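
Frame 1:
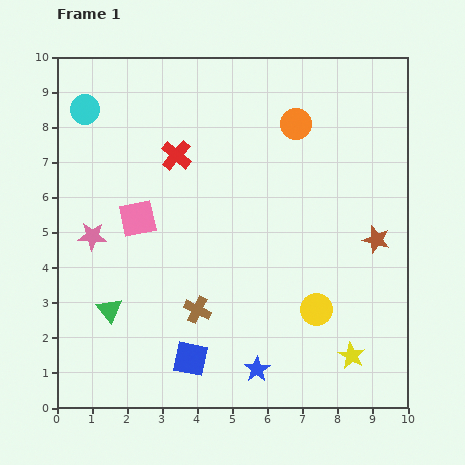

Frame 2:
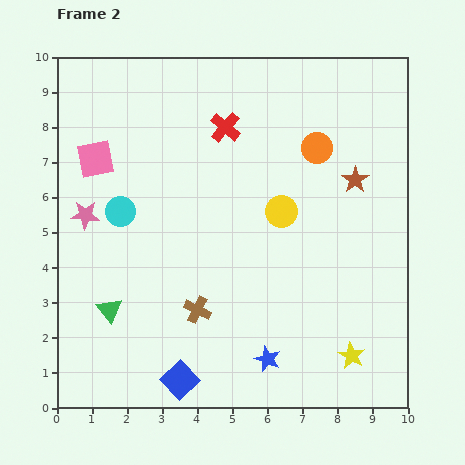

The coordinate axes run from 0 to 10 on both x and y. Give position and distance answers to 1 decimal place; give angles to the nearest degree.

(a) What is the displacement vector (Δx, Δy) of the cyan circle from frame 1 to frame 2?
(1.0, -2.9)

The cyan circle was at (0.8, 8.5) in frame 1 and (1.8, 5.6) in frame 2.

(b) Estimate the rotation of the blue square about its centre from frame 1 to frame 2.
34° clockwise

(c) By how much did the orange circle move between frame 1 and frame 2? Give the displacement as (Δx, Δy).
(0.6, -0.7)

The orange circle was at (6.8, 8.1) in frame 1 and (7.4, 7.4) in frame 2.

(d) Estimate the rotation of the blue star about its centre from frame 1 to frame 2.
16° counter-clockwise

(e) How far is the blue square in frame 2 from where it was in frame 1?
0.7

The blue square moved from (3.8, 1.4) to (3.5, 0.8), a distance of √(0.3² + 0.6²) ≈ 0.7.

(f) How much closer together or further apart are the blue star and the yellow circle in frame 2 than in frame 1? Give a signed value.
+1.8

Distance in frame 1: 2.4. Distance in frame 2: 4.2.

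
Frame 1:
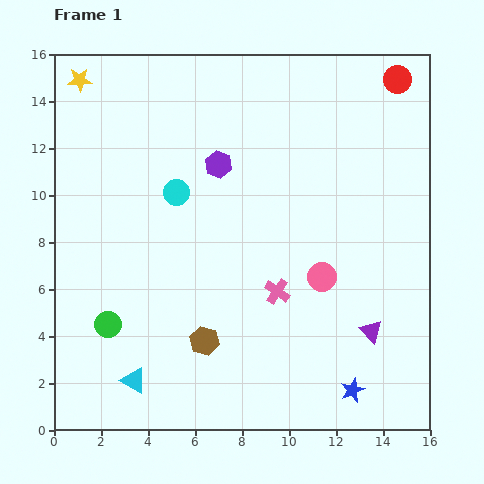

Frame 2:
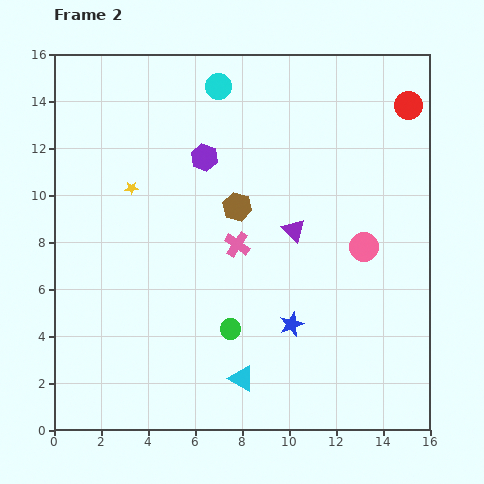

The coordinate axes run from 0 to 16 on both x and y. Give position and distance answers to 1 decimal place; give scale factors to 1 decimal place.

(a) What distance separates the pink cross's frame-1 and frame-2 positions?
2.6

The pink cross moved from (9.5, 5.9) to (7.8, 7.9), a distance of √(1.7² + 2.0²) ≈ 2.6.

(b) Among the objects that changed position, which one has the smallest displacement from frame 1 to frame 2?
the purple hexagon

(moved 0.7)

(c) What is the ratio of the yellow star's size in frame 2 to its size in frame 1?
0.6×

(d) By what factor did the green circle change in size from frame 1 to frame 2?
0.8×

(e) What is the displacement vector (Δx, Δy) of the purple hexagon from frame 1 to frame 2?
(-0.6, 0.3)

The purple hexagon was at (7.0, 11.3) in frame 1 and (6.4, 11.6) in frame 2.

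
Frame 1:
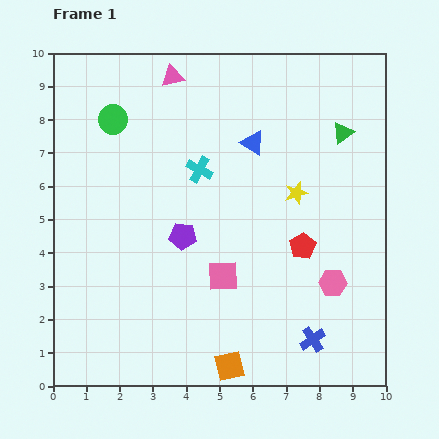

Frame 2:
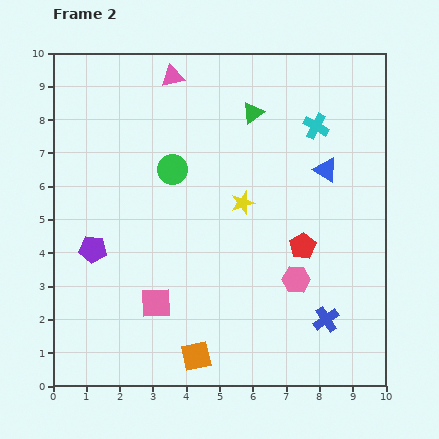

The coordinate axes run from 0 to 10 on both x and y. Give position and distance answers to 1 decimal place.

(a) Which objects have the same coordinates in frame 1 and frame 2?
the red pentagon, the pink triangle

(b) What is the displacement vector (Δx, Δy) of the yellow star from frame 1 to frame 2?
(-1.6, -0.3)

The yellow star was at (7.3, 5.8) in frame 1 and (5.7, 5.5) in frame 2.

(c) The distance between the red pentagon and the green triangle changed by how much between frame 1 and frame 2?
+0.7

Distance in frame 1: 3.6. Distance in frame 2: 4.3.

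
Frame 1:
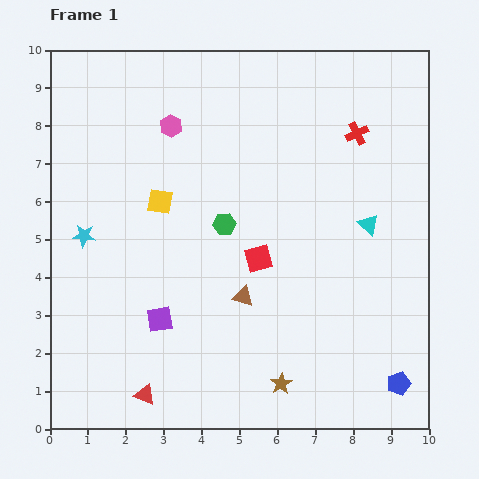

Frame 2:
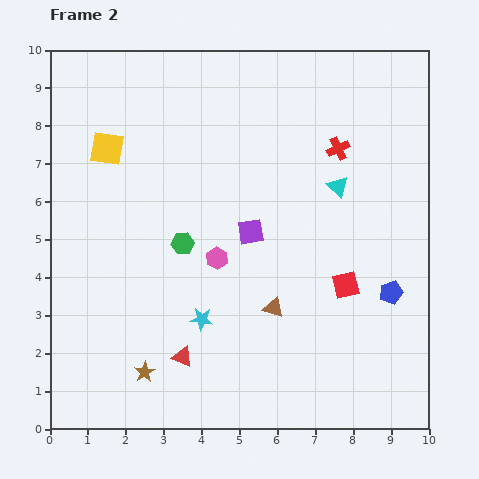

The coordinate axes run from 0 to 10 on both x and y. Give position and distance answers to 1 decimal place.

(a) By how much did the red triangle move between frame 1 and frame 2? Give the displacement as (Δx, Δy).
(1.0, 1.0)

The red triangle was at (2.5, 0.9) in frame 1 and (3.5, 1.9) in frame 2.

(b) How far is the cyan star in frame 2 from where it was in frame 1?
3.8

The cyan star moved from (0.9, 5.1) to (4.0, 2.9), a distance of √(3.1² + 2.2²) ≈ 3.8.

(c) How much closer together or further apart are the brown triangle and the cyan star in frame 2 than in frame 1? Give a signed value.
-2.6

Distance in frame 1: 4.5. Distance in frame 2: 1.9.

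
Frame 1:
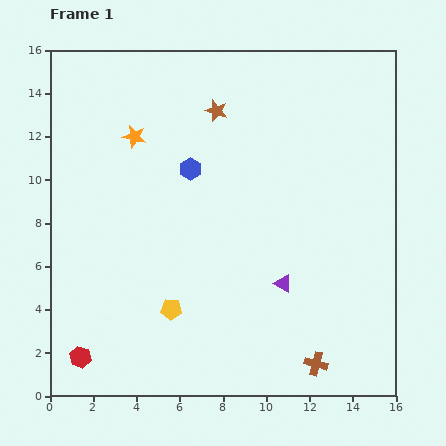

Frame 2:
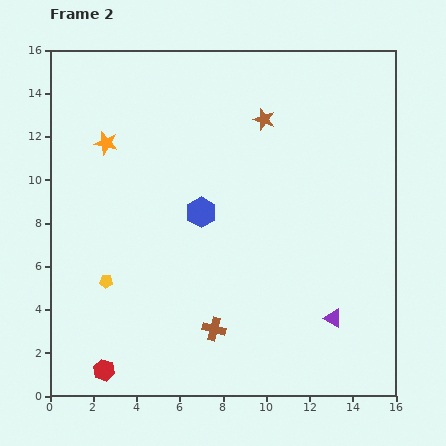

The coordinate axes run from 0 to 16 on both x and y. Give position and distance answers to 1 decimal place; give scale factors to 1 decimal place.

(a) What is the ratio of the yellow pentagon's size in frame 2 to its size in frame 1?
0.6×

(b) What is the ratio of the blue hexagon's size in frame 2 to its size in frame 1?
1.4×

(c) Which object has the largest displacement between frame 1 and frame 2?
the brown cross

(moved 5.0; next 3.3)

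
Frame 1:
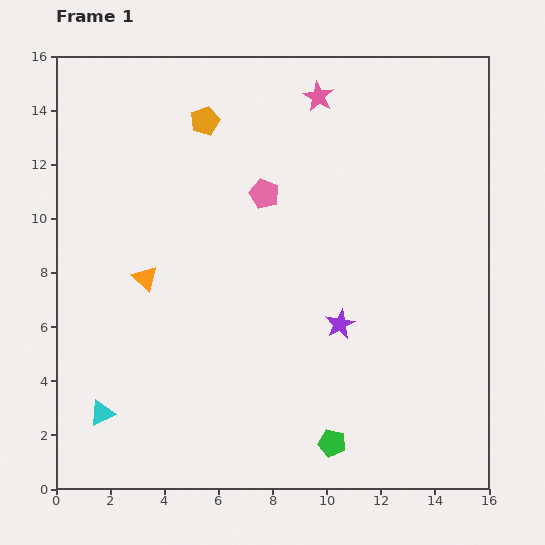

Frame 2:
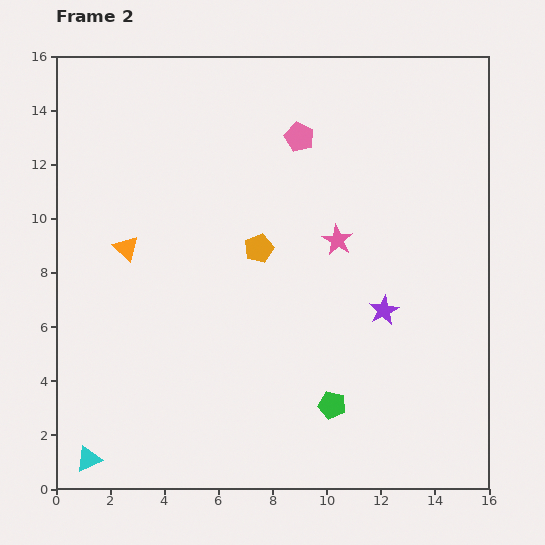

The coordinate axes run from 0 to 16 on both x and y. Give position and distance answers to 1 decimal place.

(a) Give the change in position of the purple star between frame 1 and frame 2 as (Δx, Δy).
(1.6, 0.5)

The purple star was at (10.5, 6.1) in frame 1 and (12.1, 6.6) in frame 2.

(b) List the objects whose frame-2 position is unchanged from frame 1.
none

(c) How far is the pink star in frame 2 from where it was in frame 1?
5.3

The pink star moved from (9.7, 14.5) to (10.4, 9.2), a distance of √(0.7² + 5.3²) ≈ 5.3.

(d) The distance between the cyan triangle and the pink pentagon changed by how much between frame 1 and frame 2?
+4.1

Distance in frame 1: 10.1. Distance in frame 2: 14.2.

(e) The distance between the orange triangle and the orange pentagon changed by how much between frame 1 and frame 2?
-1.3

Distance in frame 1: 6.2. Distance in frame 2: 4.9.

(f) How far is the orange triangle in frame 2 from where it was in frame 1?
1.3

The orange triangle moved from (3.3, 7.8) to (2.6, 8.9), a distance of √(0.7² + 1.1²) ≈ 1.3.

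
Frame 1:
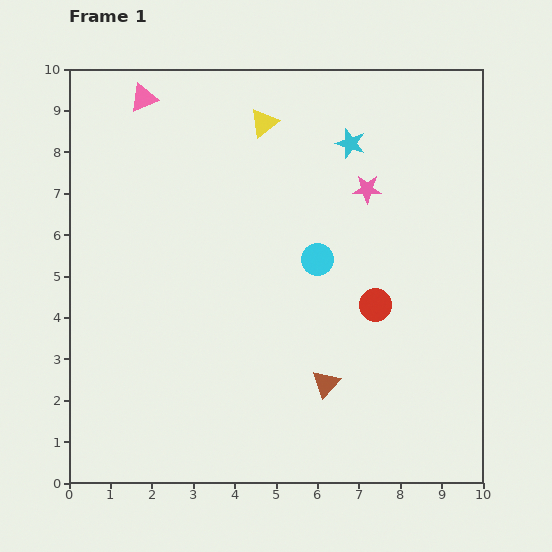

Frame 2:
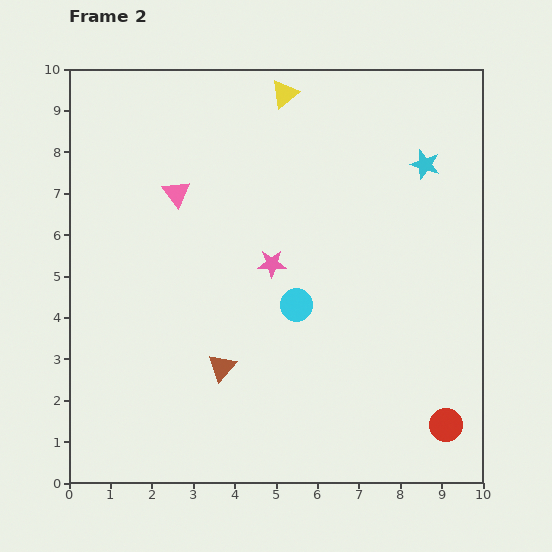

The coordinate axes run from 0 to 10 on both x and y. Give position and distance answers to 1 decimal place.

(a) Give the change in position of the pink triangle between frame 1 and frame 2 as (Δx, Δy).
(0.8, -2.3)

The pink triangle was at (1.8, 9.3) in frame 1 and (2.6, 7.0) in frame 2.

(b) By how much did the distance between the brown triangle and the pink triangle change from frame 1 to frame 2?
-3.9

Distance in frame 1: 8.2. Distance in frame 2: 4.3.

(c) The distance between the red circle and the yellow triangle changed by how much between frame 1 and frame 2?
+3.7

Distance in frame 1: 5.2. Distance in frame 2: 8.9.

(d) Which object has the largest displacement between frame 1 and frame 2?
the red circle

(moved 3.4; next 2.9)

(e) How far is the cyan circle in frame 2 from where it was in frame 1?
1.2

The cyan circle moved from (6.0, 5.4) to (5.5, 4.3), a distance of √(0.5² + 1.1²) ≈ 1.2.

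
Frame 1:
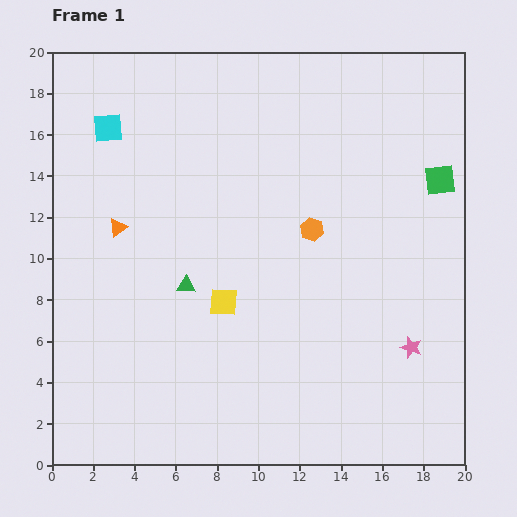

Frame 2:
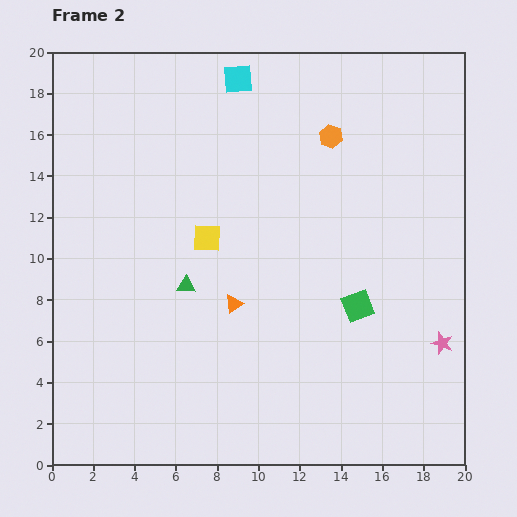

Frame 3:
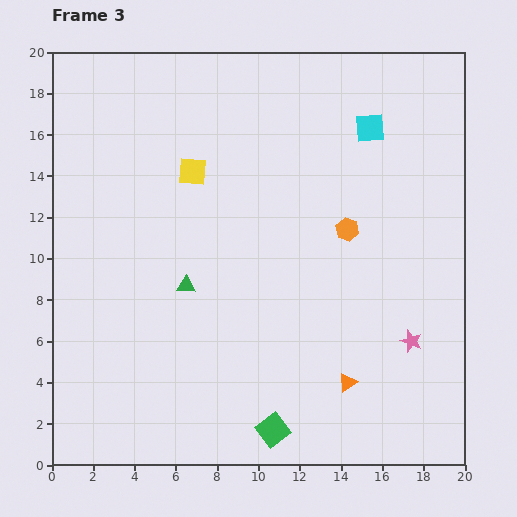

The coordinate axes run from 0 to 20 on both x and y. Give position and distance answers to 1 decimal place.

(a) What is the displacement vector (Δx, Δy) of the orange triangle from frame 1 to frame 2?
(5.6, -3.7)

The orange triangle was at (3.2, 11.5) in frame 1 and (8.8, 7.8) in frame 2.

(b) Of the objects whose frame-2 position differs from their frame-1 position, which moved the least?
the pink star

(moved 1.5)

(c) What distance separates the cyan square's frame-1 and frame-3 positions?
12.7

The cyan square moved from (2.7, 16.3) to (15.4, 16.3), a distance of √(12.7² + 0.0²) ≈ 12.7.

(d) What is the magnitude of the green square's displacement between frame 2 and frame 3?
7.3

The green square moved from (14.8, 7.7) to (10.7, 1.7), a distance of √(4.1² + 6.0²) ≈ 7.3.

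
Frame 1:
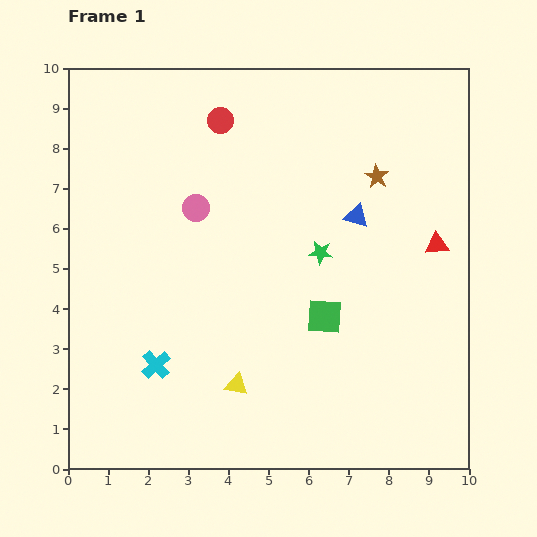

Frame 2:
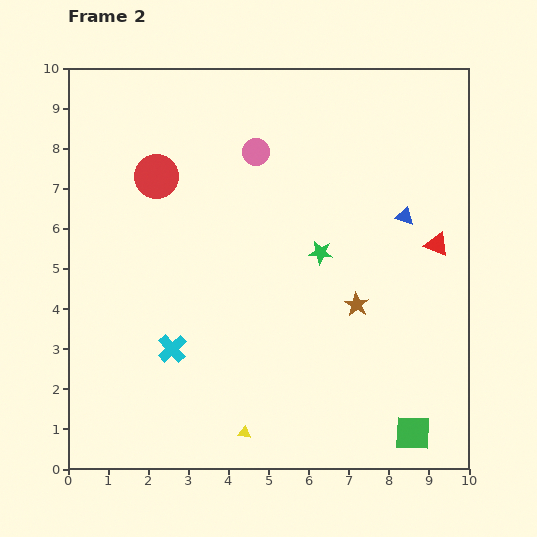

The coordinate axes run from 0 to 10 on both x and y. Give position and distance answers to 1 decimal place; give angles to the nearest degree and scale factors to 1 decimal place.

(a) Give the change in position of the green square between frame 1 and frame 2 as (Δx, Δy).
(2.2, -2.9)

The green square was at (6.4, 3.8) in frame 1 and (8.6, 0.9) in frame 2.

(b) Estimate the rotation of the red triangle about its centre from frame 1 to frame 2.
27° clockwise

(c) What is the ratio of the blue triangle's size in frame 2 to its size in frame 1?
0.7×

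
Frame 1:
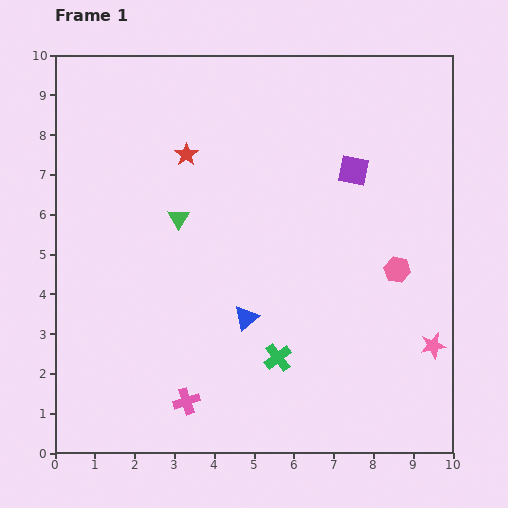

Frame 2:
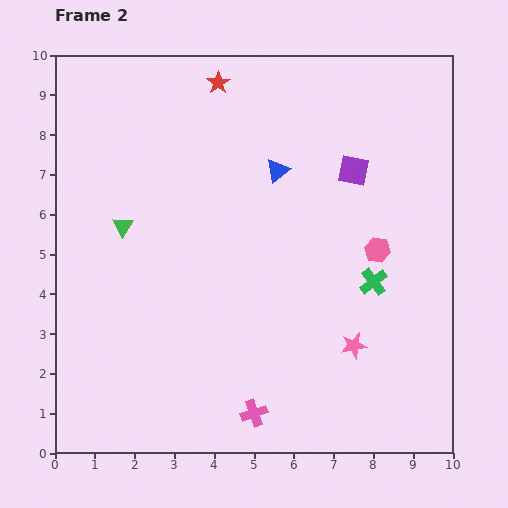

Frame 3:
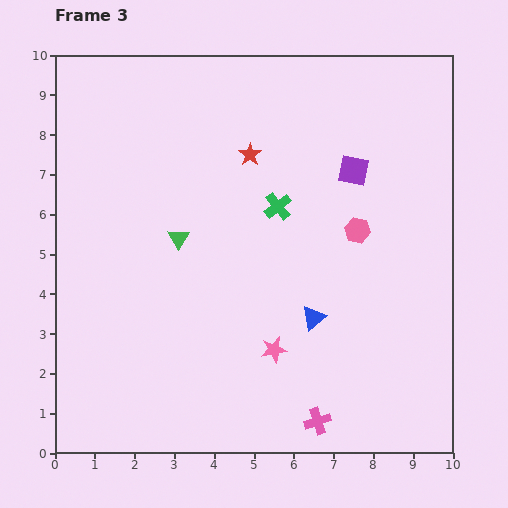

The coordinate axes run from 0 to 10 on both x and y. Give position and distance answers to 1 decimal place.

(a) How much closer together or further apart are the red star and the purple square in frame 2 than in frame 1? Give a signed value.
-0.2

Distance in frame 1: 4.2. Distance in frame 2: 4.0.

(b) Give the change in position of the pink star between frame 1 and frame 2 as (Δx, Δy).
(-2.0, 0.0)

The pink star was at (9.5, 2.7) in frame 1 and (7.5, 2.7) in frame 2.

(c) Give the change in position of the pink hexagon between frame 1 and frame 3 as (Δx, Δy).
(-1.0, 1.0)

The pink hexagon was at (8.6, 4.6) in frame 1 and (7.6, 5.6) in frame 3.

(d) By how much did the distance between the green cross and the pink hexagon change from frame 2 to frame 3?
+1.3

Distance in frame 2: 0.8. Distance in frame 3: 2.1.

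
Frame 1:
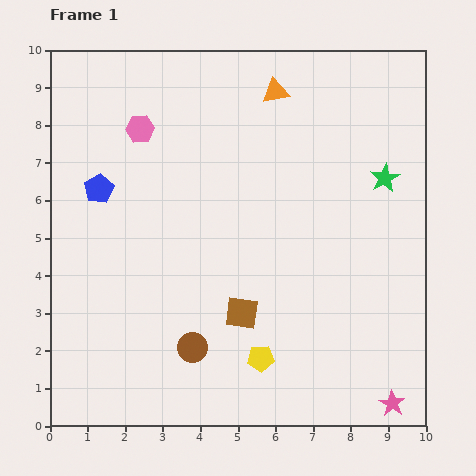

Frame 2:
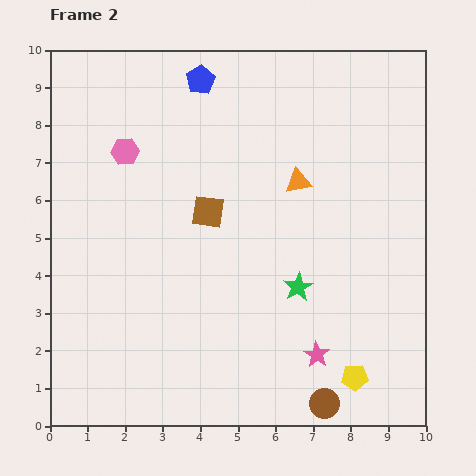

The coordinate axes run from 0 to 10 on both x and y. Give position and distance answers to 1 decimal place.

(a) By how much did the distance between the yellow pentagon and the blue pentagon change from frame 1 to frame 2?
+2.7

Distance in frame 1: 6.2. Distance in frame 2: 8.9.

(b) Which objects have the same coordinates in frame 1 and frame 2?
none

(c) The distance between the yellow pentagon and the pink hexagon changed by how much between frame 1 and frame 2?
+1.7

Distance in frame 1: 6.9. Distance in frame 2: 8.6.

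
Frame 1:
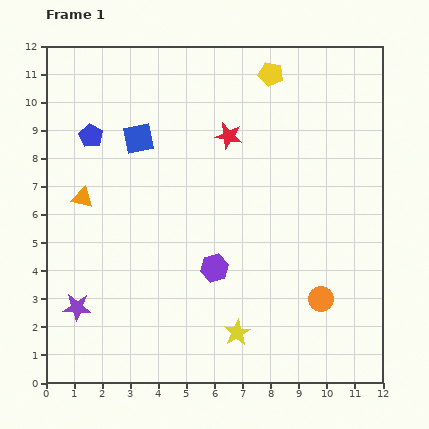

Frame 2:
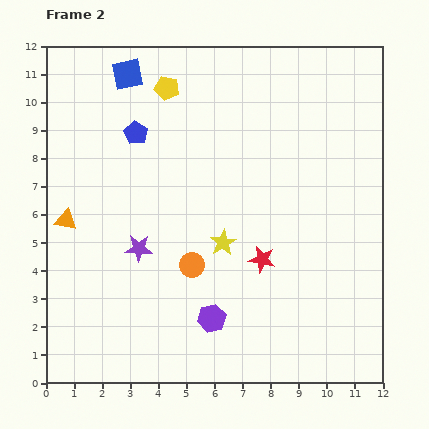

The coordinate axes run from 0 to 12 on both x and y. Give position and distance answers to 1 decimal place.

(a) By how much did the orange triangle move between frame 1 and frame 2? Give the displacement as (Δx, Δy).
(-0.6, -0.8)

The orange triangle was at (1.3, 6.6) in frame 1 and (0.7, 5.8) in frame 2.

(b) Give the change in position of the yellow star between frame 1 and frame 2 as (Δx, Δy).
(-0.5, 3.2)

The yellow star was at (6.8, 1.8) in frame 1 and (6.3, 5.0) in frame 2.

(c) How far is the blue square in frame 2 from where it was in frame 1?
2.3

The blue square moved from (3.3, 8.7) to (2.9, 11.0), a distance of √(0.4² + 2.3²) ≈ 2.3.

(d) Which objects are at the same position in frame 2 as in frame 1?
none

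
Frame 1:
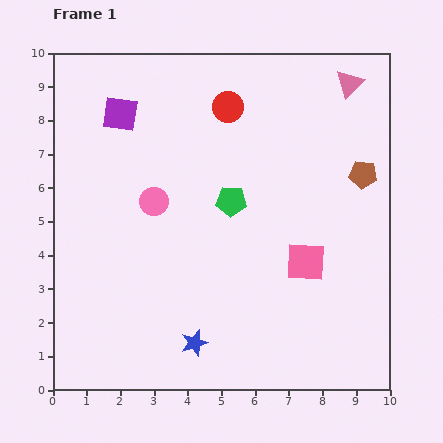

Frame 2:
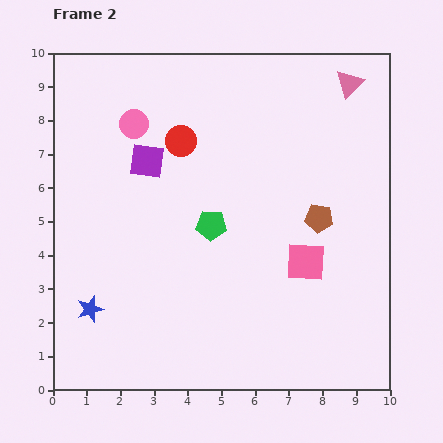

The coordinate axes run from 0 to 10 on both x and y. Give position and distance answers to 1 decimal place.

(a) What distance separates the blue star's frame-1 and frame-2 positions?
3.3

The blue star moved from (4.2, 1.4) to (1.1, 2.4), a distance of √(3.1² + 1.0²) ≈ 3.3.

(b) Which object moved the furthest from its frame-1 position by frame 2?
the blue star

(moved 3.3; next 2.4)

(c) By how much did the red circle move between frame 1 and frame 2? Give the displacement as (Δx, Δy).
(-1.4, -1.0)

The red circle was at (5.2, 8.4) in frame 1 and (3.8, 7.4) in frame 2.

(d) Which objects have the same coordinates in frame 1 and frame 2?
the pink square, the pink triangle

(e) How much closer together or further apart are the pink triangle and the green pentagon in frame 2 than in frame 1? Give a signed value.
+1.0

Distance in frame 1: 4.9. Distance in frame 2: 5.9.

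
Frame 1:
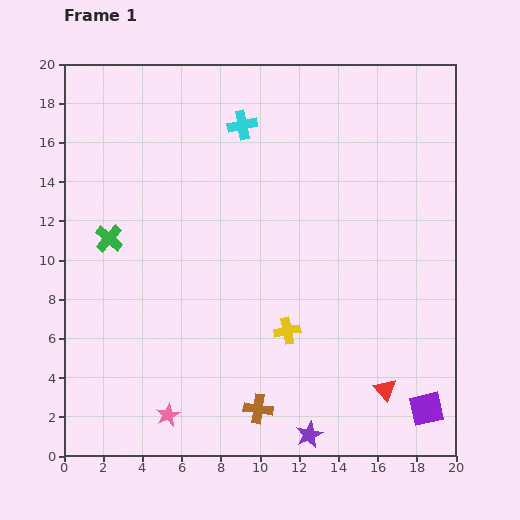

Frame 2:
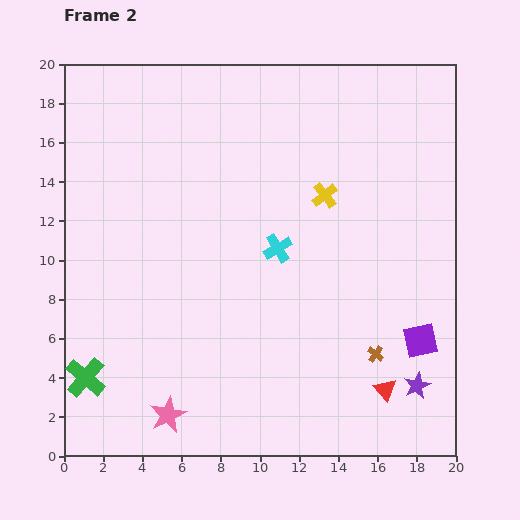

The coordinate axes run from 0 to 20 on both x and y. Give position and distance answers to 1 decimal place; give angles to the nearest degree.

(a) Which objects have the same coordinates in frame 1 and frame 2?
the pink star, the red triangle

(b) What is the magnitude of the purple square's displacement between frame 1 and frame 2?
3.5

The purple square moved from (18.5, 2.4) to (18.2, 5.9), a distance of √(0.3² + 3.5²) ≈ 3.5.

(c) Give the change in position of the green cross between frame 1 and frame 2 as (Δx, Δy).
(-1.2, -7.1)

The green cross was at (2.3, 11.1) in frame 1 and (1.1, 4.0) in frame 2.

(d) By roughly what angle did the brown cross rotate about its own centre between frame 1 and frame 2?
30° clockwise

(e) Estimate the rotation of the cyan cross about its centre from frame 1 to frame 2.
19° counter-clockwise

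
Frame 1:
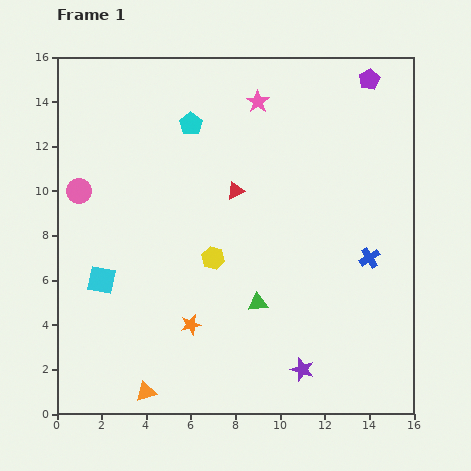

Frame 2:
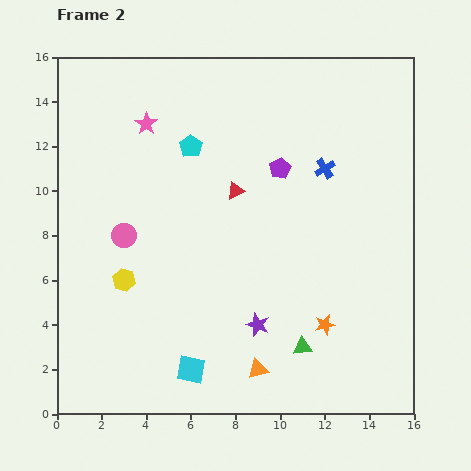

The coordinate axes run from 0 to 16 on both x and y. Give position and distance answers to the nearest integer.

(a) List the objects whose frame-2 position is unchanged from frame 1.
the red triangle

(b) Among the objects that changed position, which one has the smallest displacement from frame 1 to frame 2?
the cyan pentagon

(moved 1)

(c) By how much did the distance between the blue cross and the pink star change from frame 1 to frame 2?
-1

Distance in frame 1: 9. Distance in frame 2: 8.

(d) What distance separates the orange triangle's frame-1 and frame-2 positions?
5

The orange triangle moved from (4, 1) to (9, 2), a distance of √(5² + 1²) ≈ 5.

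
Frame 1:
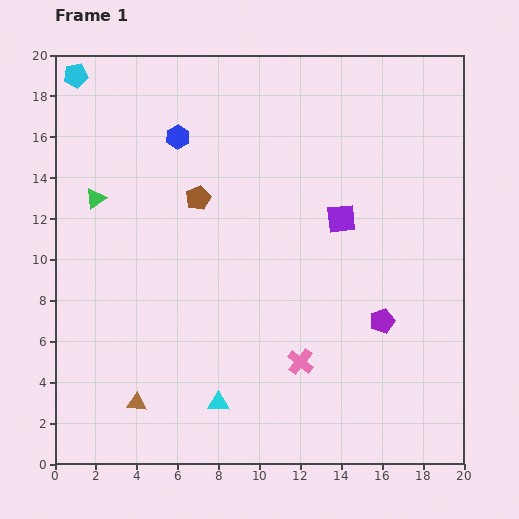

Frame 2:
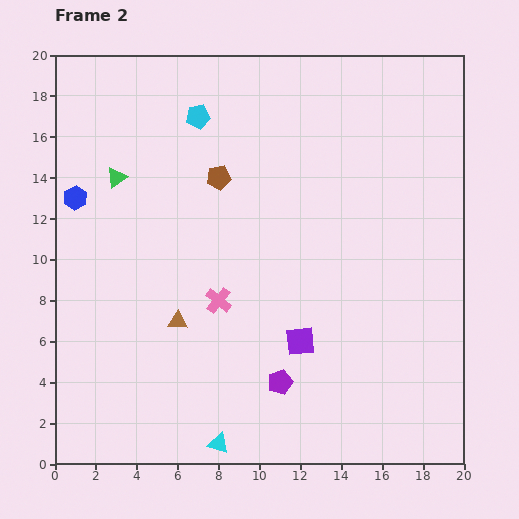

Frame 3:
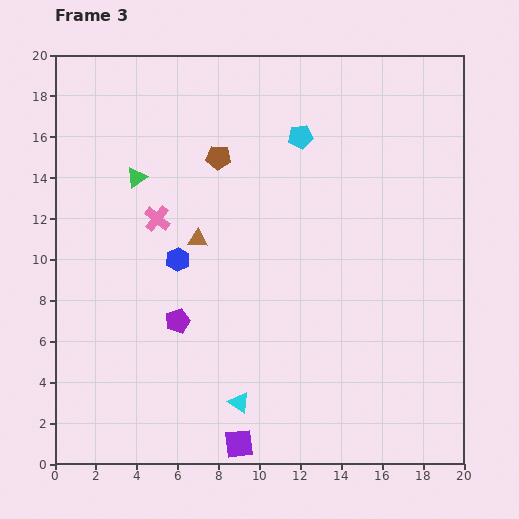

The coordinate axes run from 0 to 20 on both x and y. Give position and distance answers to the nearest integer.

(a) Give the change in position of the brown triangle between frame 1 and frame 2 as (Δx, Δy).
(2, 4)

The brown triangle was at (4, 3) in frame 1 and (6, 7) in frame 2.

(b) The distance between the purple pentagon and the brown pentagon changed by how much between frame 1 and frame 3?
-3

Distance in frame 1: 11. Distance in frame 3: 8.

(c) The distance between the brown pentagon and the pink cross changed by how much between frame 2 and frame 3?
-2

Distance in frame 2: 6. Distance in frame 3: 4.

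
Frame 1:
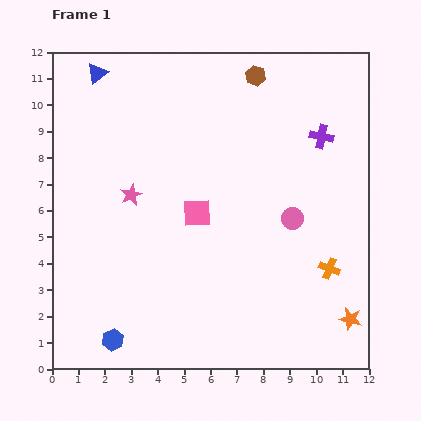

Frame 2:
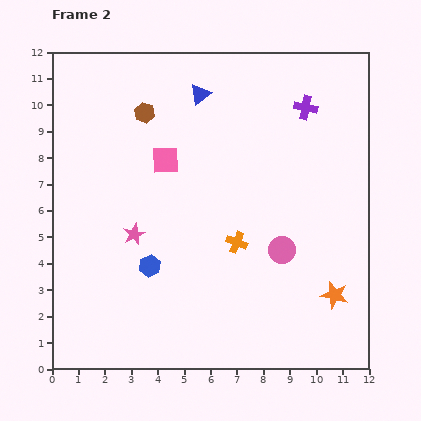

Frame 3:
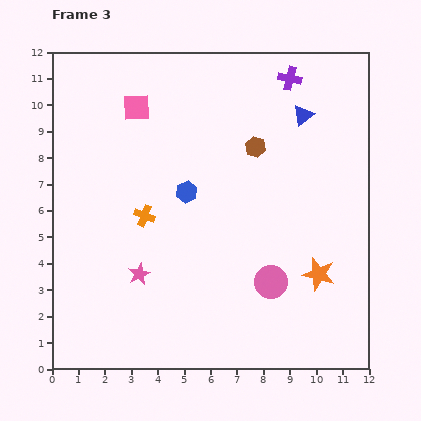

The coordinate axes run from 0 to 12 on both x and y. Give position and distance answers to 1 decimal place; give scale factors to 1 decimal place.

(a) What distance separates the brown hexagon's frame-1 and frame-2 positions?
4.4

The brown hexagon moved from (7.7, 11.1) to (3.5, 9.7), a distance of √(4.2² + 1.4²) ≈ 4.4.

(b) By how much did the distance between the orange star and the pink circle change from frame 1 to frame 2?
-1.8

Distance in frame 1: 4.4. Distance in frame 2: 2.6.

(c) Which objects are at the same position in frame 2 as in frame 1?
none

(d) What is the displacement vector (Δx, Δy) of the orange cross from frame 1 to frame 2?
(-3.5, 1.0)

The orange cross was at (10.5, 3.8) in frame 1 and (7.0, 4.8) in frame 2.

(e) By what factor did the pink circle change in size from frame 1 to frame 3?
1.5×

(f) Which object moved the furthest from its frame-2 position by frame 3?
the brown hexagon

(moved 4.4; next 4.0)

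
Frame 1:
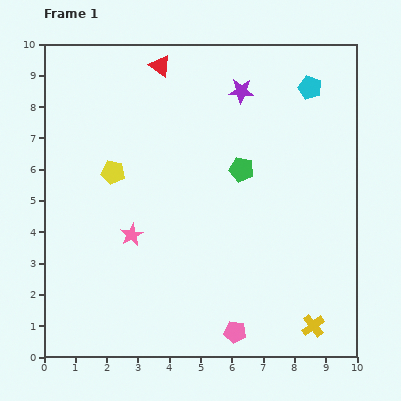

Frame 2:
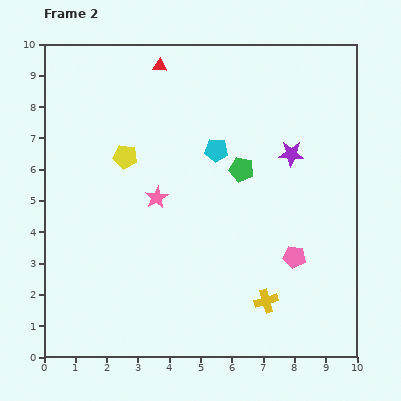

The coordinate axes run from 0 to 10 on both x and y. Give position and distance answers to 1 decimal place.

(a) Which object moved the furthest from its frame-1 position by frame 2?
the cyan pentagon

(moved 3.6; next 3.1)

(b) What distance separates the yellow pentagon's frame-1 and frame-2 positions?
0.6

The yellow pentagon moved from (2.2, 5.9) to (2.6, 6.4), a distance of √(0.4² + 0.5²) ≈ 0.6.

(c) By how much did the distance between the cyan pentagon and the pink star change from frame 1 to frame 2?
-5.0

Distance in frame 1: 7.4. Distance in frame 2: 2.4.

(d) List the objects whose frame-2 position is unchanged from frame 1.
the green pentagon, the red triangle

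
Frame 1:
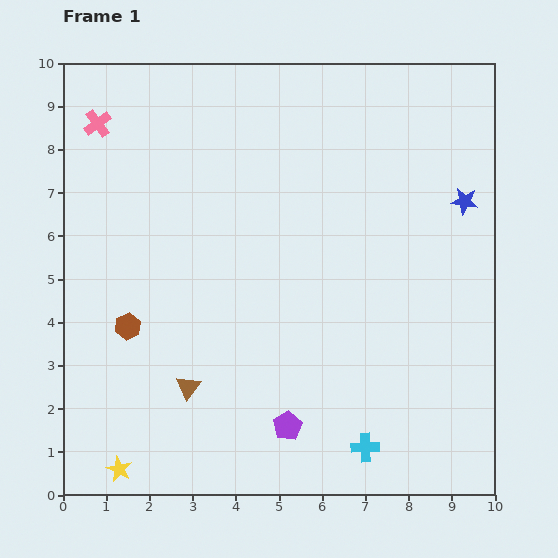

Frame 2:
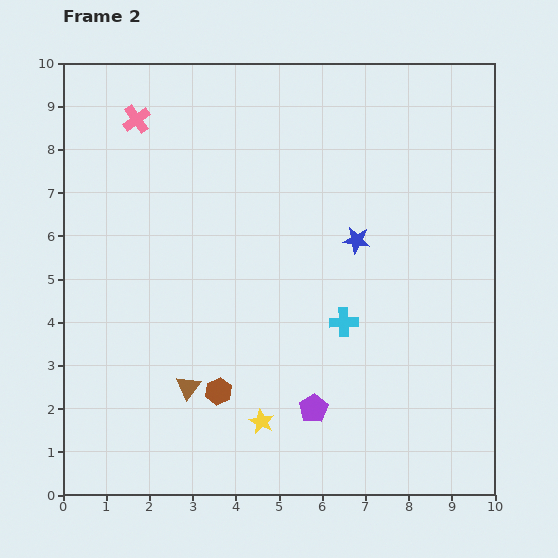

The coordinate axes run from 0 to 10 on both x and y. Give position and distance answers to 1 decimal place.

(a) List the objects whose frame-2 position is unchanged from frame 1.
the brown triangle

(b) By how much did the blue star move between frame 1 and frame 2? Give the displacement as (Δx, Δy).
(-2.5, -0.9)

The blue star was at (9.3, 6.8) in frame 1 and (6.8, 5.9) in frame 2.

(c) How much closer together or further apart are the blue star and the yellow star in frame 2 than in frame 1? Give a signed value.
-5.4

Distance in frame 1: 10.1. Distance in frame 2: 4.7.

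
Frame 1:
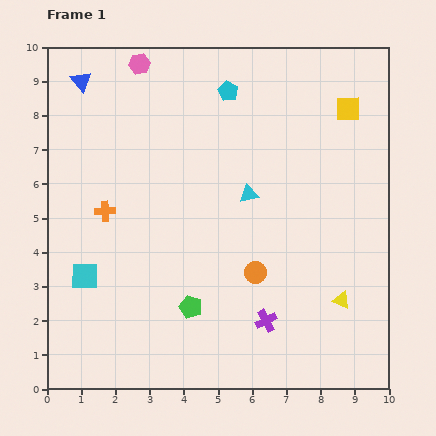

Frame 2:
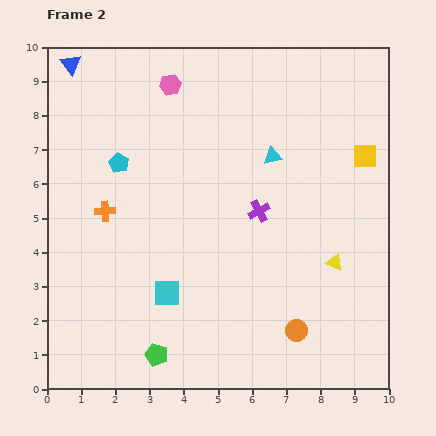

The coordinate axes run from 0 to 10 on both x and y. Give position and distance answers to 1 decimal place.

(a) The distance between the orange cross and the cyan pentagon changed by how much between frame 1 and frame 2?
-3.5

Distance in frame 1: 5.0. Distance in frame 2: 1.5.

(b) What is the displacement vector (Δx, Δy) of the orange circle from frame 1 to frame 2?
(1.2, -1.7)

The orange circle was at (6.1, 3.4) in frame 1 and (7.3, 1.7) in frame 2.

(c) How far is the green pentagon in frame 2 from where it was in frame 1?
1.7

The green pentagon moved from (4.2, 2.4) to (3.2, 1.0), a distance of √(1.0² + 1.4²) ≈ 1.7.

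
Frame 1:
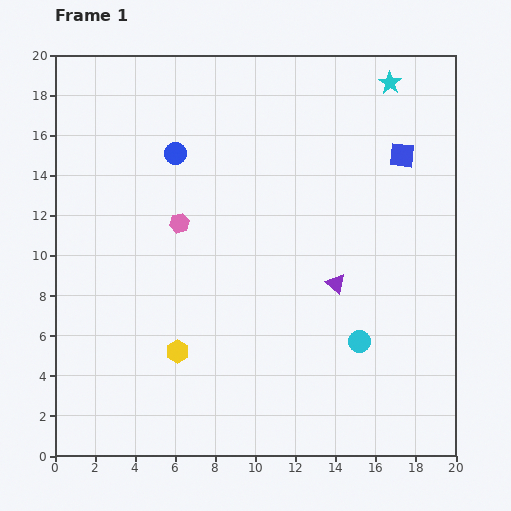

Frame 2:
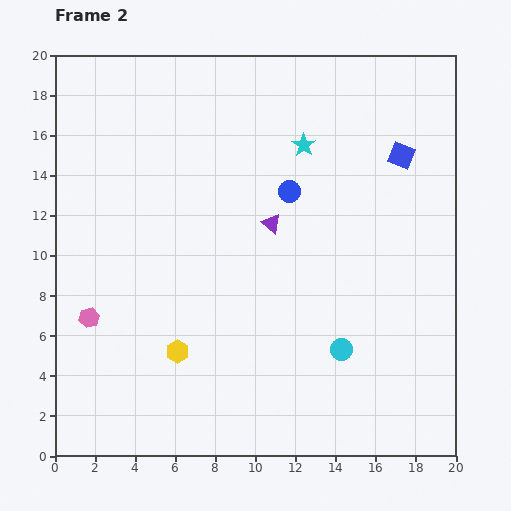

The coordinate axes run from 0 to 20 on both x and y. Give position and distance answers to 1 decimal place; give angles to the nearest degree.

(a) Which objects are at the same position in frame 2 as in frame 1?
the yellow hexagon, the blue square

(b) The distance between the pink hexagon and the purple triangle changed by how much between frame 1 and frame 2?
+1.8

Distance in frame 1: 8.4. Distance in frame 2: 10.2.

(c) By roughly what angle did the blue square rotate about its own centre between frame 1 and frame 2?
15° clockwise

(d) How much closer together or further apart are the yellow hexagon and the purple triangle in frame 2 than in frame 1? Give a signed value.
-0.7

Distance in frame 1: 8.6. Distance in frame 2: 7.9.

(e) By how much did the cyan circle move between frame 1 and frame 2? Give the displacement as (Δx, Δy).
(-0.9, -0.4)

The cyan circle was at (15.2, 5.7) in frame 1 and (14.3, 5.3) in frame 2.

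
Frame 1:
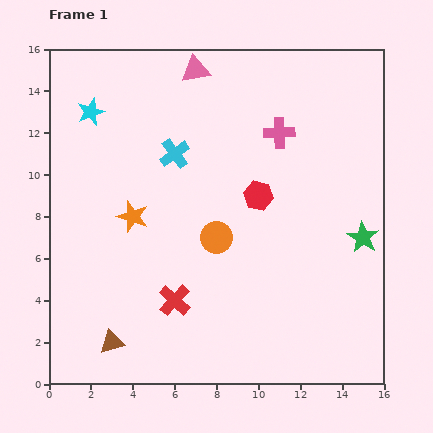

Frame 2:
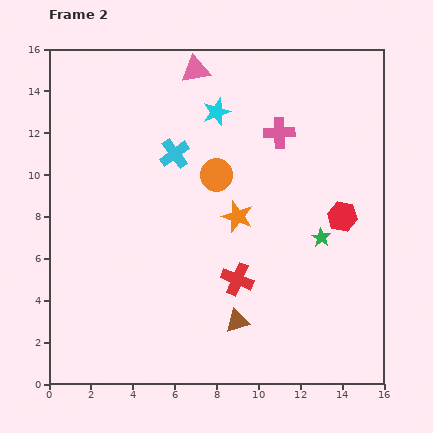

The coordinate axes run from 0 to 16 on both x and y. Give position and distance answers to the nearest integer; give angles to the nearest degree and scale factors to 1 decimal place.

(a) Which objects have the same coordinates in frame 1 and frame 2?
the pink cross, the pink triangle, the cyan cross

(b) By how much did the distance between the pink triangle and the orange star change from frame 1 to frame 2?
-1

Distance in frame 1: 8. Distance in frame 2: 7.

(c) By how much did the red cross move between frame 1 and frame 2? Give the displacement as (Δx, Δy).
(3, 1)

The red cross was at (6, 4) in frame 1 and (9, 5) in frame 2.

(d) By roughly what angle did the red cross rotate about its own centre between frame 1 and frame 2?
21° counter-clockwise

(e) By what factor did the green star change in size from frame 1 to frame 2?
0.6×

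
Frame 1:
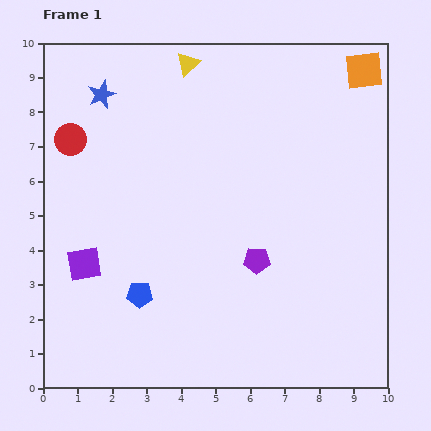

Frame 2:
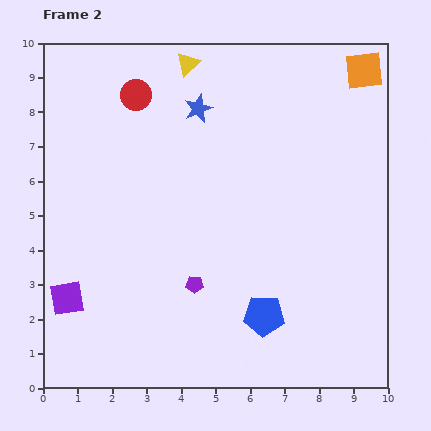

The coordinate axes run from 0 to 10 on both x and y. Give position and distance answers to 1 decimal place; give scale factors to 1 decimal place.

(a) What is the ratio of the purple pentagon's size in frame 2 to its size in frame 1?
0.7×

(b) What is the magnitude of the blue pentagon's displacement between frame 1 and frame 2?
3.6

The blue pentagon moved from (2.8, 2.7) to (6.4, 2.1), a distance of √(3.6² + 0.6²) ≈ 3.6.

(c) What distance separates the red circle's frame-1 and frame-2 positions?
2.3

The red circle moved from (0.8, 7.2) to (2.7, 8.5), a distance of √(1.9² + 1.3²) ≈ 2.3.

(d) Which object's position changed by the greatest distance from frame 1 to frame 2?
the blue pentagon

(moved 3.6; next 2.8)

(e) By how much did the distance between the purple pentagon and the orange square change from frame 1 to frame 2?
+1.6

Distance in frame 1: 6.3. Distance in frame 2: 7.9.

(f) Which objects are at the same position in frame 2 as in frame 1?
the yellow triangle, the orange square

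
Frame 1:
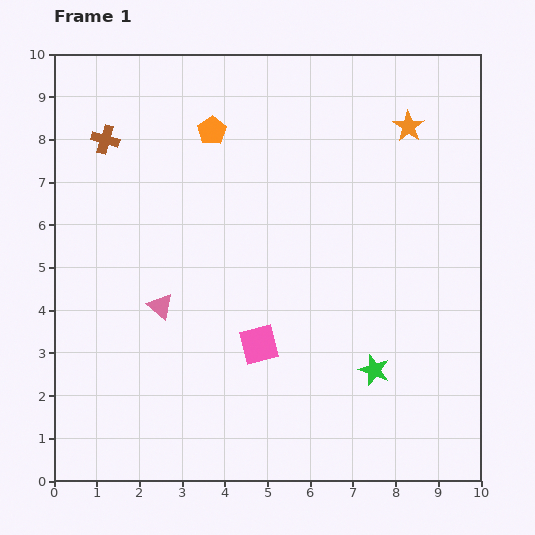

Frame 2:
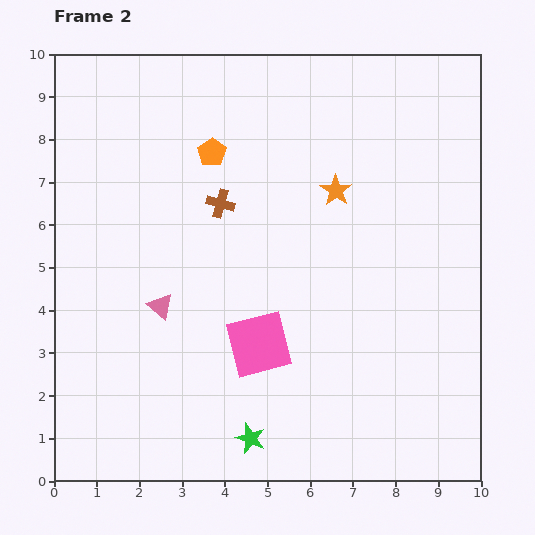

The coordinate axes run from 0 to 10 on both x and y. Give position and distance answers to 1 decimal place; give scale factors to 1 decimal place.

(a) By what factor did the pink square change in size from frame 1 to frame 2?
1.7×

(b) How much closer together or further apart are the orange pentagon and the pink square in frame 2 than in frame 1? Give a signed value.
-0.5

Distance in frame 1: 5.1. Distance in frame 2: 4.6.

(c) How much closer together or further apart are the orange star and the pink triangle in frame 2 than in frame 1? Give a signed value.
-2.3

Distance in frame 1: 7.2. Distance in frame 2: 4.9.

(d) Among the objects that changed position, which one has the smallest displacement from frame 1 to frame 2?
the orange pentagon

(moved 0.5)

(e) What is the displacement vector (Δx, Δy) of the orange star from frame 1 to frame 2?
(-1.7, -1.5)

The orange star was at (8.3, 8.3) in frame 1 and (6.6, 6.8) in frame 2.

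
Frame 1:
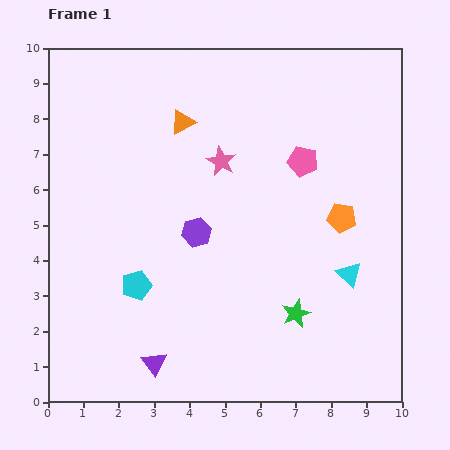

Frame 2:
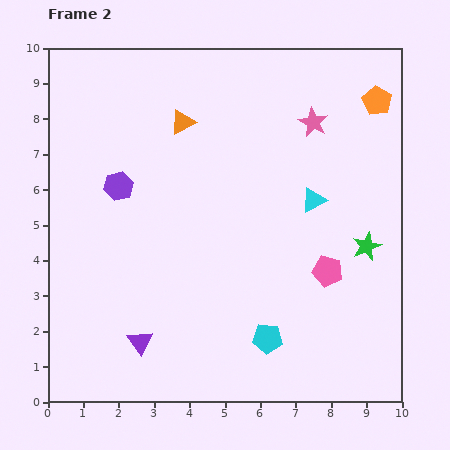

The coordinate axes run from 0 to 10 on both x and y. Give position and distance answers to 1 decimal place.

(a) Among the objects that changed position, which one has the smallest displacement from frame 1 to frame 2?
the purple triangle

(moved 0.7)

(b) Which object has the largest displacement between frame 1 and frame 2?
the cyan pentagon

(moved 4.0; next 3.4)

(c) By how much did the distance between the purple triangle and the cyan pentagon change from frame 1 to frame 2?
+1.3

Distance in frame 1: 2.3. Distance in frame 2: 3.6.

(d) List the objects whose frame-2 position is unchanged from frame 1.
the orange triangle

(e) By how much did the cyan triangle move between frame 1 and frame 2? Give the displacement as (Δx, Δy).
(-1.0, 2.1)

The cyan triangle was at (8.5, 3.6) in frame 1 and (7.5, 5.7) in frame 2.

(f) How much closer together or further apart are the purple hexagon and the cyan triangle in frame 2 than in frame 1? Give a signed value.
+1.0

Distance in frame 1: 4.5. Distance in frame 2: 5.5.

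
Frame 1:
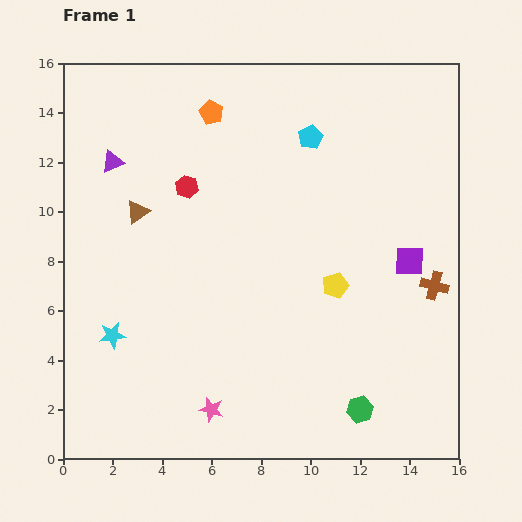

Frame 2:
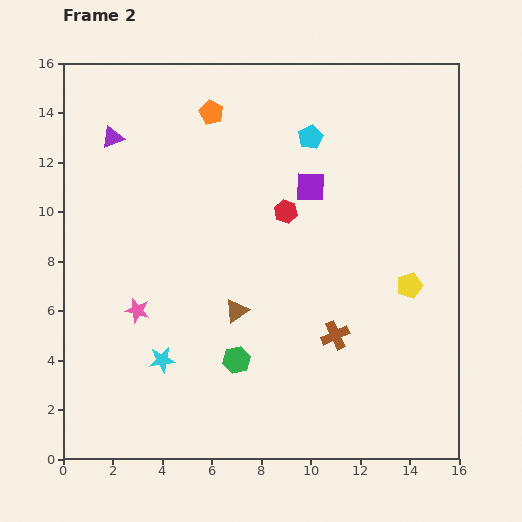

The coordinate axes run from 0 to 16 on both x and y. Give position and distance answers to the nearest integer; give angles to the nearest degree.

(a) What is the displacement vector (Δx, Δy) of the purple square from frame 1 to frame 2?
(-4, 3)

The purple square was at (14, 8) in frame 1 and (10, 11) in frame 2.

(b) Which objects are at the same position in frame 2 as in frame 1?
the orange pentagon, the cyan pentagon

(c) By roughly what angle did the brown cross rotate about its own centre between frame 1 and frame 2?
40° counter-clockwise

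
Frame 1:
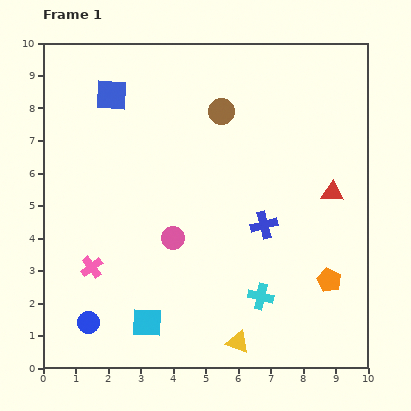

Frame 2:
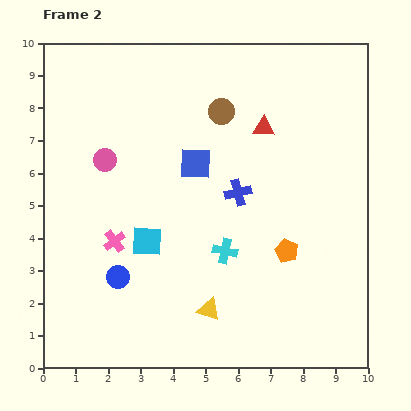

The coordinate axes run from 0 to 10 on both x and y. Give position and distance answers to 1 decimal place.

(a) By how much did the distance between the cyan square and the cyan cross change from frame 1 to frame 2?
-1.2

Distance in frame 1: 3.6. Distance in frame 2: 2.4.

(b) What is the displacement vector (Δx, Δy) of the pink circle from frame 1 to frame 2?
(-2.1, 2.4)

The pink circle was at (4.0, 4.0) in frame 1 and (1.9, 6.4) in frame 2.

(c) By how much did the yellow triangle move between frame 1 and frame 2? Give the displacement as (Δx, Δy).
(-0.9, 1.0)

The yellow triangle was at (6.0, 0.8) in frame 1 and (5.1, 1.8) in frame 2.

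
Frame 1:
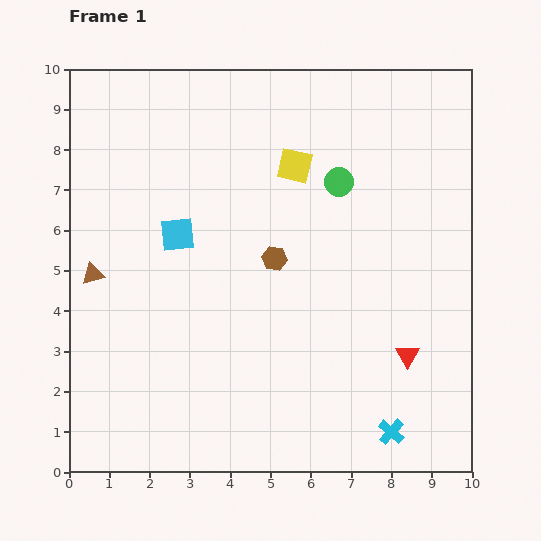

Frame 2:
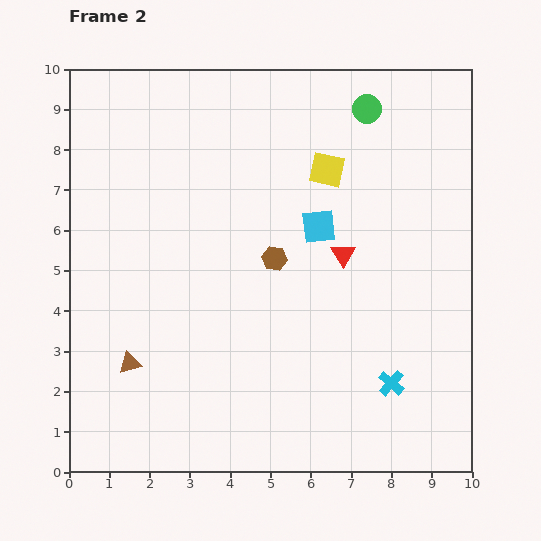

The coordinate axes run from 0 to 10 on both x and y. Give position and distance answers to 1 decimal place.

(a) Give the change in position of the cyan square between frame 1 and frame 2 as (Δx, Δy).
(3.5, 0.2)

The cyan square was at (2.7, 5.9) in frame 1 and (6.2, 6.1) in frame 2.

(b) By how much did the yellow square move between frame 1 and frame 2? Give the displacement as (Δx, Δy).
(0.8, -0.1)

The yellow square was at (5.6, 7.6) in frame 1 and (6.4, 7.5) in frame 2.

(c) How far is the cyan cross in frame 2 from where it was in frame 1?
1.2

The cyan cross moved from (8.0, 1.0) to (8.0, 2.2), a distance of √(0.0² + 1.2²) ≈ 1.2.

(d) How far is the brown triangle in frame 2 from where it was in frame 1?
2.4

The brown triangle moved from (0.6, 4.9) to (1.5, 2.7), a distance of √(0.9² + 2.2²) ≈ 2.4.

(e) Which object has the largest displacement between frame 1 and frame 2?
the cyan square

(moved 3.5; next 3.0)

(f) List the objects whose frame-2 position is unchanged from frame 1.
the brown hexagon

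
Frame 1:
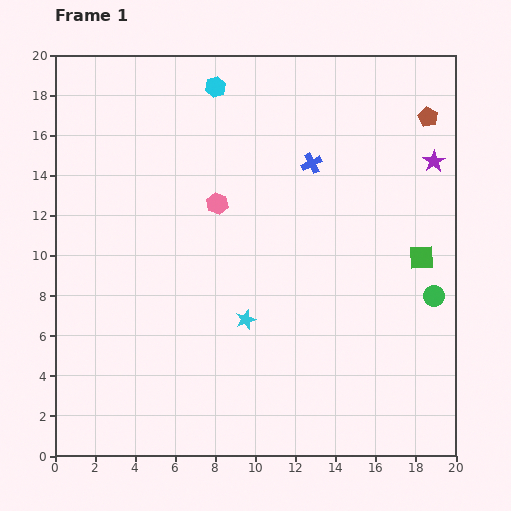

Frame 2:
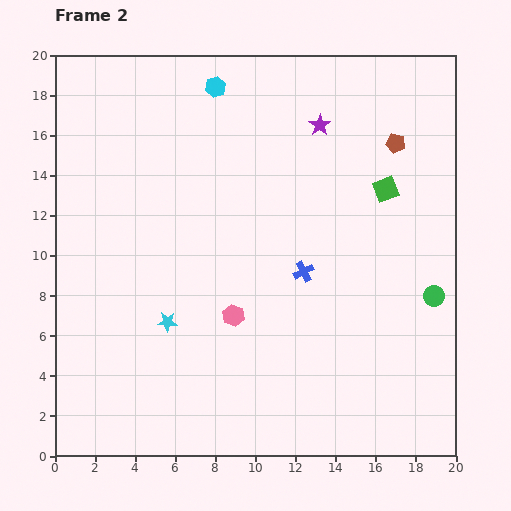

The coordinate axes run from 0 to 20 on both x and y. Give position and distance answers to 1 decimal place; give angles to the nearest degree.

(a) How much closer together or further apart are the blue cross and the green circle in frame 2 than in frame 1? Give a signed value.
-2.4

Distance in frame 1: 9.0. Distance in frame 2: 6.6.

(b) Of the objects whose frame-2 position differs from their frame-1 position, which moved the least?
the brown pentagon

(moved 2.1)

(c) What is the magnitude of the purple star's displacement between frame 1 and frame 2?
6.0

The purple star moved from (18.9, 14.7) to (13.2, 16.5), a distance of √(5.7² + 1.8²) ≈ 6.0.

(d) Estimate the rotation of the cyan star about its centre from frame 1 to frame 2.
22° clockwise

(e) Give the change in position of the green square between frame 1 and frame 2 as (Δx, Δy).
(-1.8, 3.4)

The green square was at (18.3, 9.9) in frame 1 and (16.5, 13.3) in frame 2.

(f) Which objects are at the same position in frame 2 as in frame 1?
the cyan hexagon, the green circle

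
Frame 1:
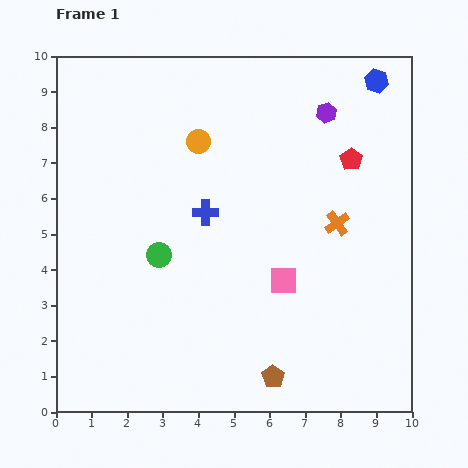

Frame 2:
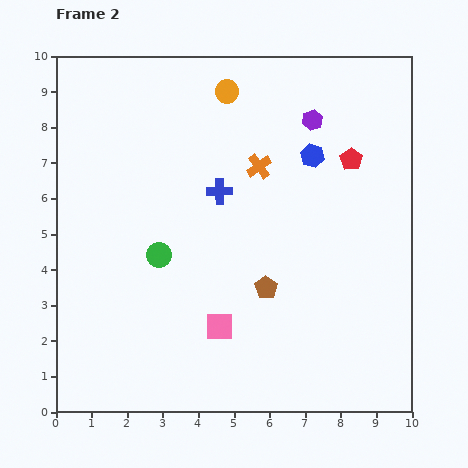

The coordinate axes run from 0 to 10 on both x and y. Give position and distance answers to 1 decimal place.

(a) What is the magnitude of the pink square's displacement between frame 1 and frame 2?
2.2

The pink square moved from (6.4, 3.7) to (4.6, 2.4), a distance of √(1.8² + 1.3²) ≈ 2.2.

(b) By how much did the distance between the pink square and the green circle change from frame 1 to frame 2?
-1.0

Distance in frame 1: 3.6. Distance in frame 2: 2.6.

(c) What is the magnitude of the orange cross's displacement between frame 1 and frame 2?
2.7

The orange cross moved from (7.9, 5.3) to (5.7, 6.9), a distance of √(2.2² + 1.6²) ≈ 2.7.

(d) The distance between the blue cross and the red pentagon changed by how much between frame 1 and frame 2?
-0.6

Distance in frame 1: 4.4. Distance in frame 2: 3.8.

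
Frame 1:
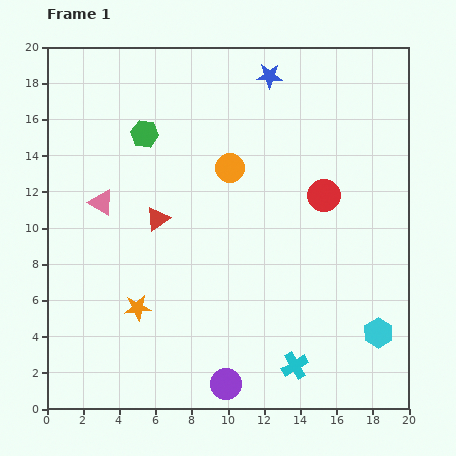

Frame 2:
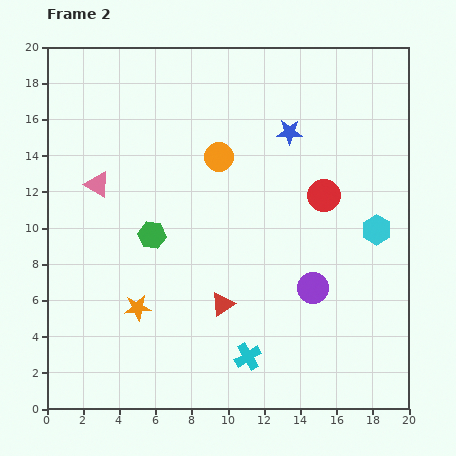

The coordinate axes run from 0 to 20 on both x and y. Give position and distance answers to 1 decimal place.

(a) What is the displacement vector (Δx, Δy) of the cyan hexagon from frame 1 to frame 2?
(-0.1, 5.7)

The cyan hexagon was at (18.3, 4.2) in frame 1 and (18.2, 9.9) in frame 2.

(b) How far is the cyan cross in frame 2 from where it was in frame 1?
2.6

The cyan cross moved from (13.7, 2.4) to (11.1, 2.9), a distance of √(2.6² + 0.5²) ≈ 2.6.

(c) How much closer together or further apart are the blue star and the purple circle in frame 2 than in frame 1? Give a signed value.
-8.5

Distance in frame 1: 17.2. Distance in frame 2: 8.7.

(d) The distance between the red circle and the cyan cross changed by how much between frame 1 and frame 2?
+0.3

Distance in frame 1: 9.5. Distance in frame 2: 9.8.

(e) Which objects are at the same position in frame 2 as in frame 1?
the red circle, the orange star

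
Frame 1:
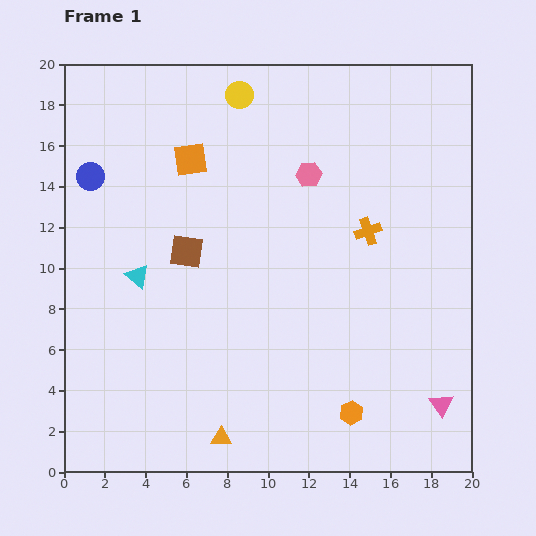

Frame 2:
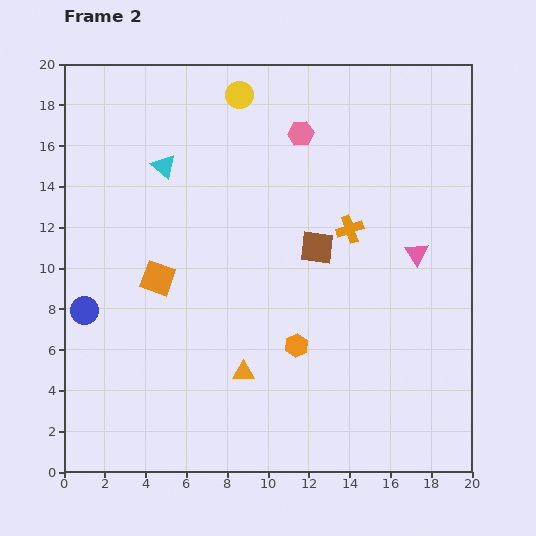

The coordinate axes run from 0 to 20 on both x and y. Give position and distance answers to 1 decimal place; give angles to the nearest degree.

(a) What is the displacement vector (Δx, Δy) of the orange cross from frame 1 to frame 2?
(-0.9, 0.1)

The orange cross was at (14.9, 11.8) in frame 1 and (14.0, 11.9) in frame 2.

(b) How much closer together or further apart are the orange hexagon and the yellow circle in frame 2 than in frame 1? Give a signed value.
-3.9

Distance in frame 1: 16.5. Distance in frame 2: 12.6.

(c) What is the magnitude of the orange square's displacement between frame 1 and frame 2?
6.0

The orange square moved from (6.2, 15.3) to (4.6, 9.5), a distance of √(1.6² + 5.8²) ≈ 6.0.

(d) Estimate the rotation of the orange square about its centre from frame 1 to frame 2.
27° clockwise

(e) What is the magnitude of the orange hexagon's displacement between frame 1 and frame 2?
4.3

The orange hexagon moved from (14.1, 2.9) to (11.4, 6.2), a distance of √(2.7² + 3.3²) ≈ 4.3.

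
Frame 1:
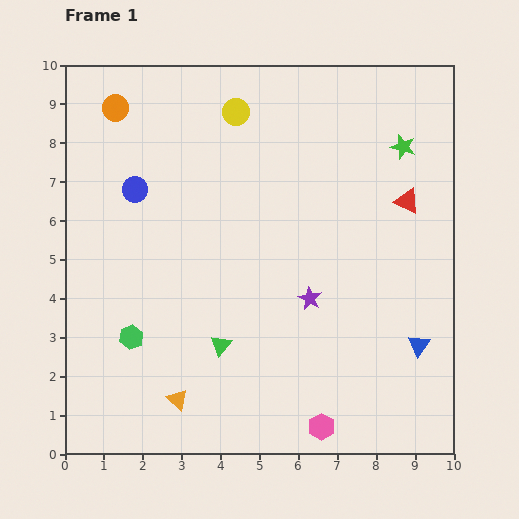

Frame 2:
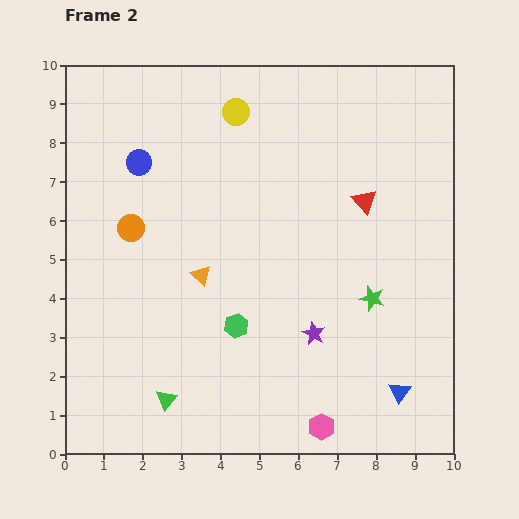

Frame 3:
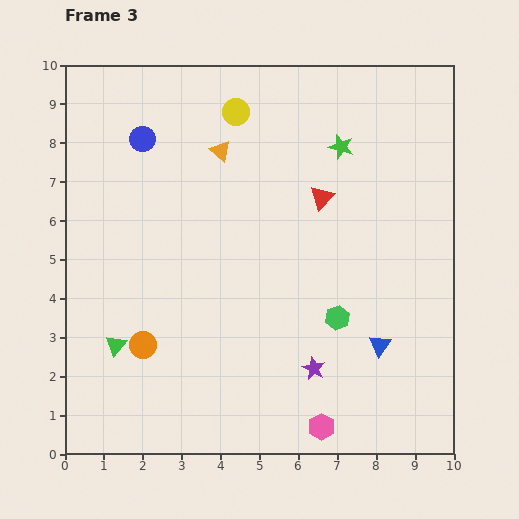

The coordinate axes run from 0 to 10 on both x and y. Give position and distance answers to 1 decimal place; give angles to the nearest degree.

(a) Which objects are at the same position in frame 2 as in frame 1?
the yellow circle, the pink hexagon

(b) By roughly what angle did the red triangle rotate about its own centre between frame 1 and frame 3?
49° clockwise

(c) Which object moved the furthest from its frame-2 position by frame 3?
the green star

(moved 4.0; next 3.2)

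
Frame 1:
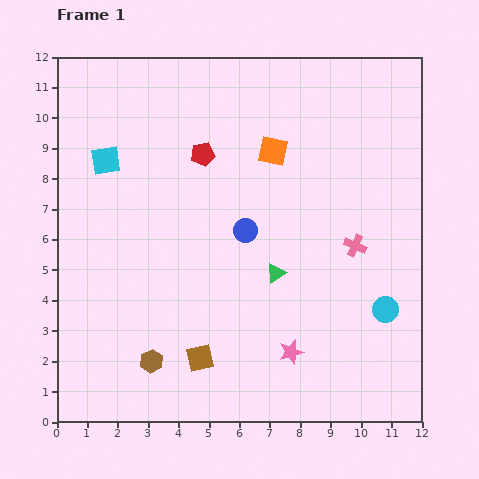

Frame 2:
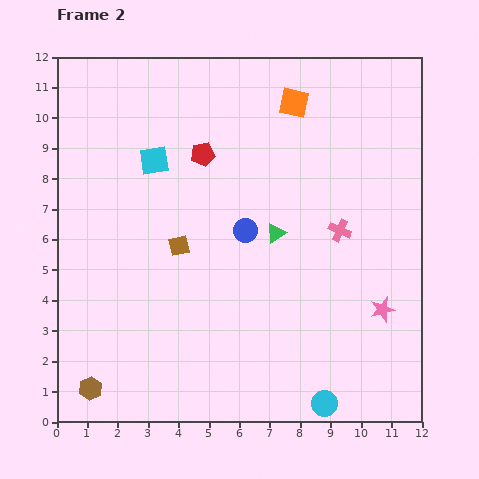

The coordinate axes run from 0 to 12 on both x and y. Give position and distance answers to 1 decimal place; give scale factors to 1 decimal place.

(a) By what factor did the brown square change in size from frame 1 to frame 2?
0.8×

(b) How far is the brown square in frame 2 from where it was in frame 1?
3.8

The brown square moved from (4.7, 2.1) to (4.0, 5.8), a distance of √(0.7² + 3.7²) ≈ 3.8.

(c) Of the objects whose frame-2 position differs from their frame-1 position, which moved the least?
the pink cross

(moved 0.7)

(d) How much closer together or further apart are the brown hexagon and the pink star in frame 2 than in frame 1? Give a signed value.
+5.3

Distance in frame 1: 4.6. Distance in frame 2: 9.9.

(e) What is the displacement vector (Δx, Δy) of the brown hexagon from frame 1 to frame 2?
(-2.0, -0.9)

The brown hexagon was at (3.1, 2.0) in frame 1 and (1.1, 1.1) in frame 2.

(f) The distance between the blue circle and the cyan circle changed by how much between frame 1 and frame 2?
+1.0

Distance in frame 1: 5.3. Distance in frame 2: 6.3.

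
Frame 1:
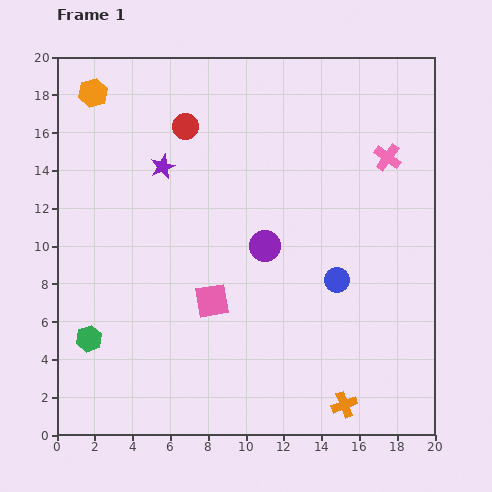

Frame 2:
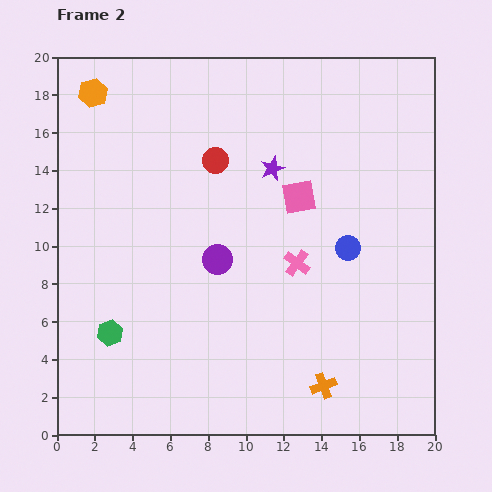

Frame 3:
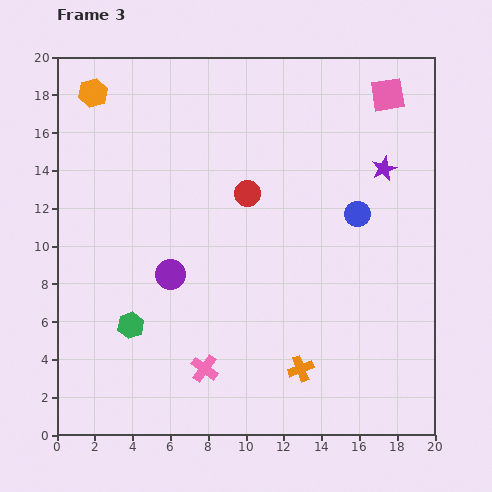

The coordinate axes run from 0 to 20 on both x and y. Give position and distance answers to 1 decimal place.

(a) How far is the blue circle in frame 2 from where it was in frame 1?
1.8

The blue circle moved from (14.8, 8.2) to (15.4, 9.9), a distance of √(0.6² + 1.7²) ≈ 1.8.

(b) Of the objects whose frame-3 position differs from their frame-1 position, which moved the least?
the green hexagon

(moved 2.3)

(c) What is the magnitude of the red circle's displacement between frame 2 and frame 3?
2.4

The red circle moved from (8.4, 14.5) to (10.1, 12.8), a distance of √(1.7² + 1.7²) ≈ 2.4.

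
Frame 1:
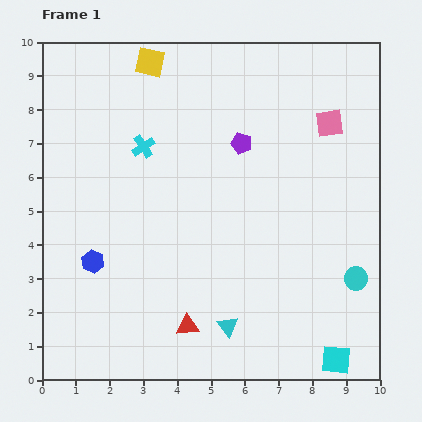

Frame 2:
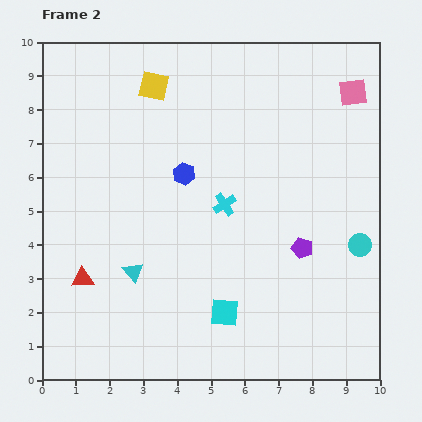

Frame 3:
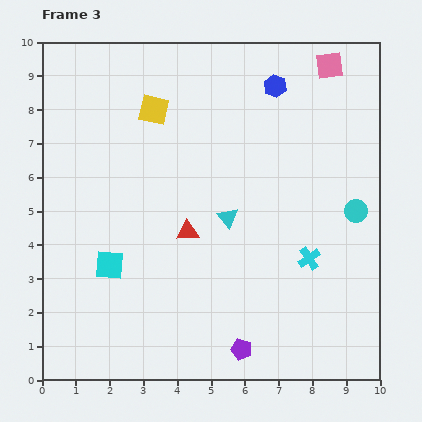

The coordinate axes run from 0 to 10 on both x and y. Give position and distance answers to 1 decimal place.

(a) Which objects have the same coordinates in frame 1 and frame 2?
none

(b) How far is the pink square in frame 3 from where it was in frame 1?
1.7

The pink square moved from (8.5, 7.6) to (8.5, 9.3), a distance of √(0.0² + 1.7²) ≈ 1.7.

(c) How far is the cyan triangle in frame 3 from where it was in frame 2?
3.2

The cyan triangle moved from (2.7, 3.2) to (5.5, 4.8), a distance of √(2.8² + 1.6²) ≈ 3.2.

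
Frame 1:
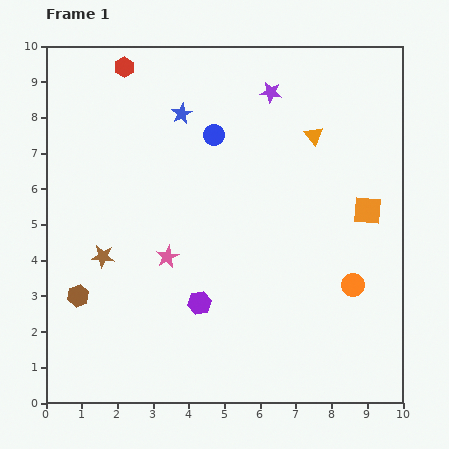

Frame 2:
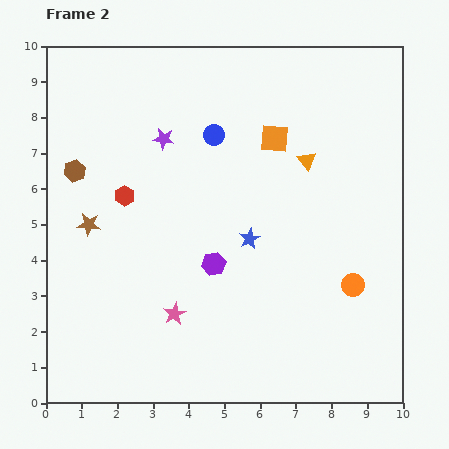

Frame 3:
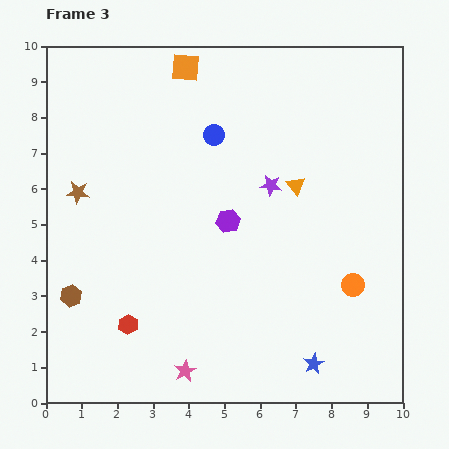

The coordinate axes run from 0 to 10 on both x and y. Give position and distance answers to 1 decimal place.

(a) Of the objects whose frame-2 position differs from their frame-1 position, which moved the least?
the orange triangle

(moved 0.7)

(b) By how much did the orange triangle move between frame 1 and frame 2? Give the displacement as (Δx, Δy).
(-0.2, -0.7)

The orange triangle was at (7.5, 7.5) in frame 1 and (7.3, 6.8) in frame 2.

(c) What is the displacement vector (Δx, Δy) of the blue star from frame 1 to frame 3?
(3.7, -7.0)

The blue star was at (3.8, 8.1) in frame 1 and (7.5, 1.1) in frame 3.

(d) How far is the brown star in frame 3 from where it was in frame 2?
0.9

The brown star moved from (1.2, 5.0) to (0.9, 5.9), a distance of √(0.3² + 0.9²) ≈ 0.9.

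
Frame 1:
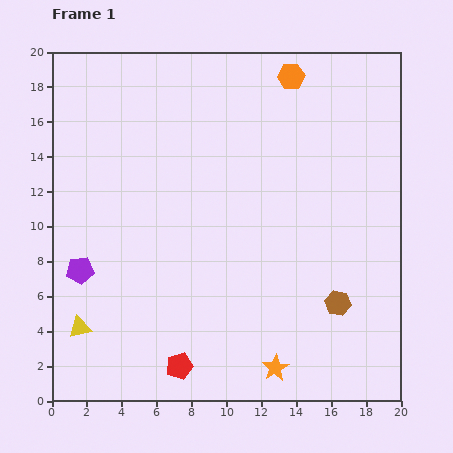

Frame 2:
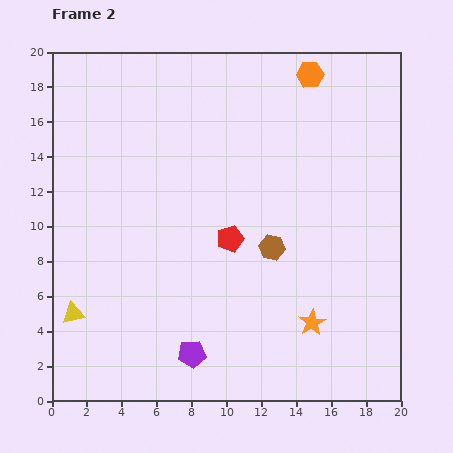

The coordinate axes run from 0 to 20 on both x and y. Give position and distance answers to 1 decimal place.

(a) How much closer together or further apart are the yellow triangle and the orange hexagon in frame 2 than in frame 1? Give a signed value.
+0.5

Distance in frame 1: 18.8. Distance in frame 2: 19.3.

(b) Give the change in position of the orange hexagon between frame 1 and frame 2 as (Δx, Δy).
(1.1, 0.1)

The orange hexagon was at (13.7, 18.6) in frame 1 and (14.8, 18.7) in frame 2.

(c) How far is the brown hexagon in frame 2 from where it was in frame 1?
5.0

The brown hexagon moved from (16.4, 5.6) to (12.6, 8.8), a distance of √(3.8² + 3.2²) ≈ 5.0.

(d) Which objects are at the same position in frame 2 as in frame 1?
none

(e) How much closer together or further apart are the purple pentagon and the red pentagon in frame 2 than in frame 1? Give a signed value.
-0.9

Distance in frame 1: 7.9. Distance in frame 2: 7.0.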